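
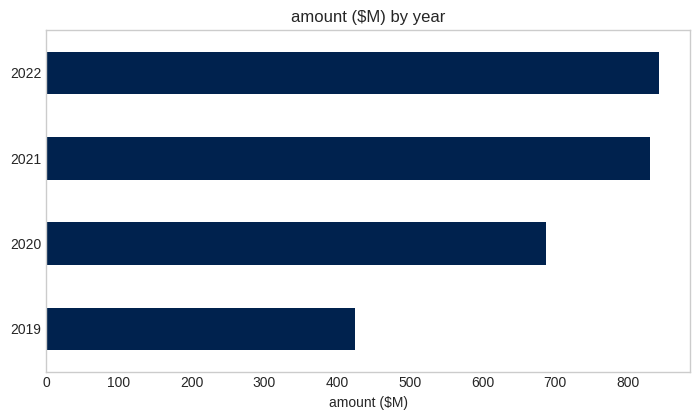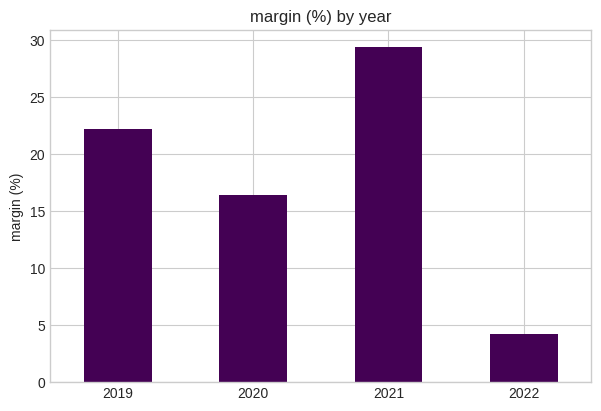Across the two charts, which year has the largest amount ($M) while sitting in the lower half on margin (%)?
Chart 2 median margin (%) ≈ 20; below-median years: 2020, 2022. Among those, 2022 has the highest amount ($M) (≈ 800).

2022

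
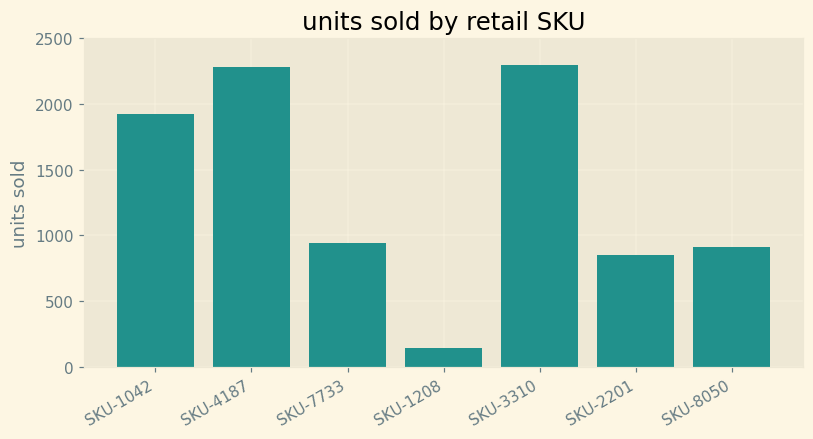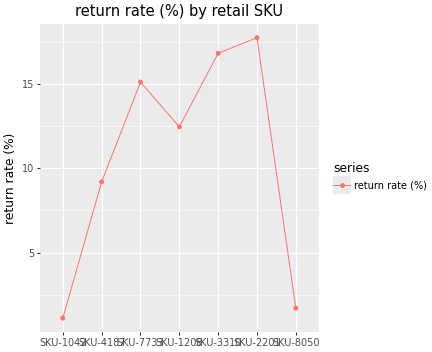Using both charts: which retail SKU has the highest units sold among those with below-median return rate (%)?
SKU-4187

Chart 2 median return rate (%) ≈ 12; below-median retail SKUs: SKU-1042, SKU-4187, SKU-8050. Among those, SKU-4187 has the highest units sold (≈ 2500).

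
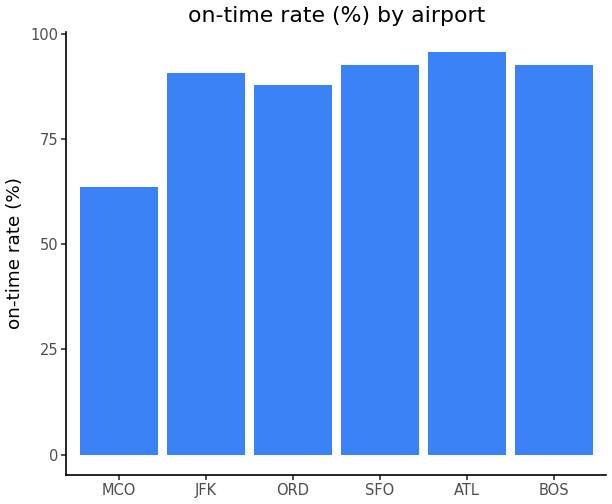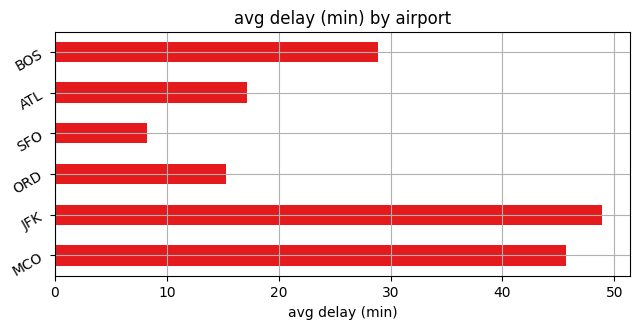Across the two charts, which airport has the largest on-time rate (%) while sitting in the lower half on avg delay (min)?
Chart 2 median avg delay (min) ≈ 25; below-median airports: ORD, SFO, ATL. Among those, ATL has the highest on-time rate (%) (≈ 100).

ATL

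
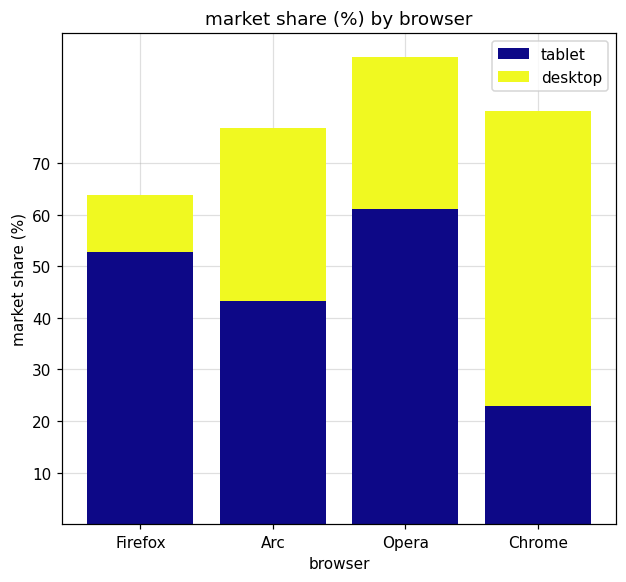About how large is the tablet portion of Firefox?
≈ 50

tablet top ≈ 50, bottom ≈ 0; segment ≈ 50.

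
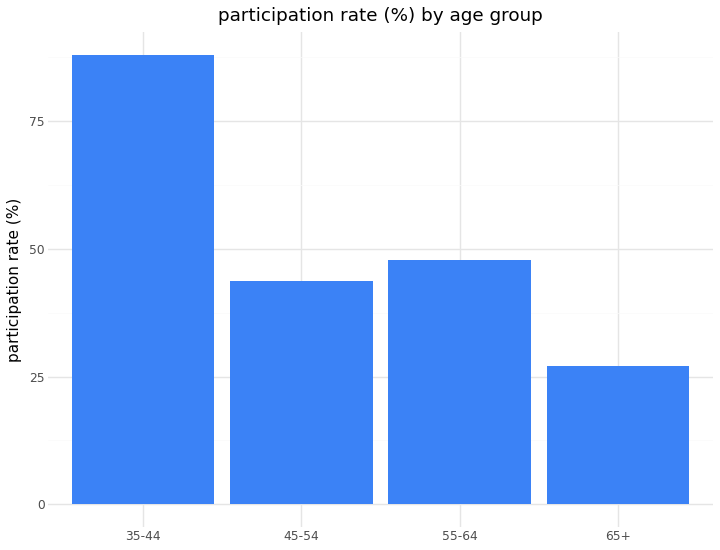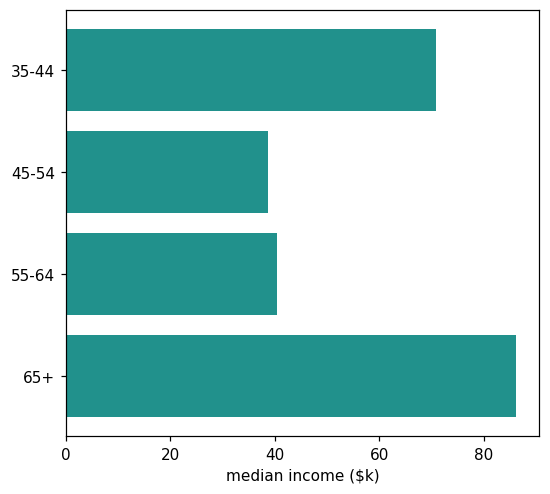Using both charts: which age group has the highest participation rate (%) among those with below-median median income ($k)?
55-64

Chart 2 median median income ($k) ≈ 60; below-median age groups: 45-54, 55-64. Among those, 55-64 has the highest participation rate (%) (≈ 50).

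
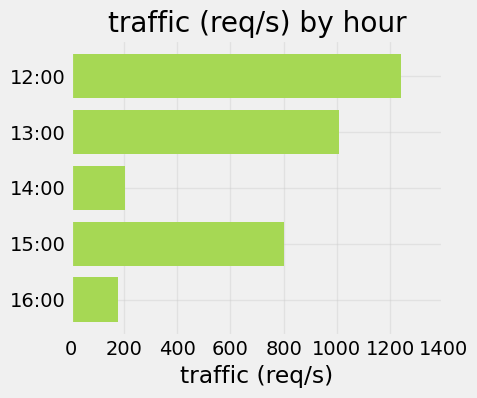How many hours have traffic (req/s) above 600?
3

Above 600: 12:00, 13:00, 15:00.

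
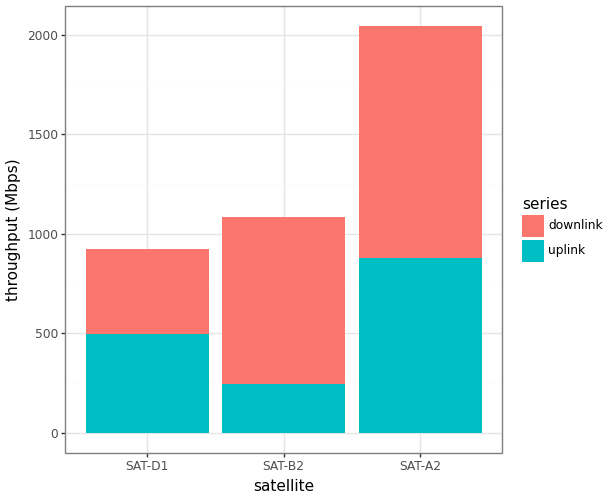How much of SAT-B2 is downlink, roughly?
≈ 800

downlink top ≈ 1000, bottom ≈ 200; segment ≈ 800.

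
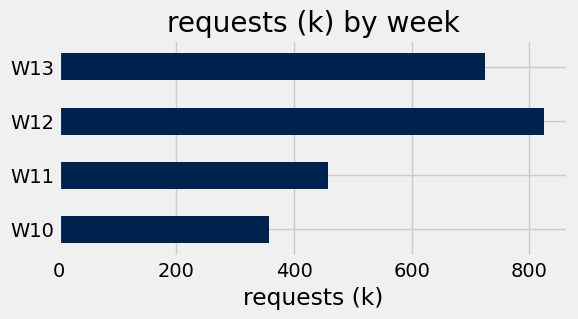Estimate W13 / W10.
W13 ≈ 700, W10 ≈ 400; 700/400 ≈ 1.75.

≈ 1.75×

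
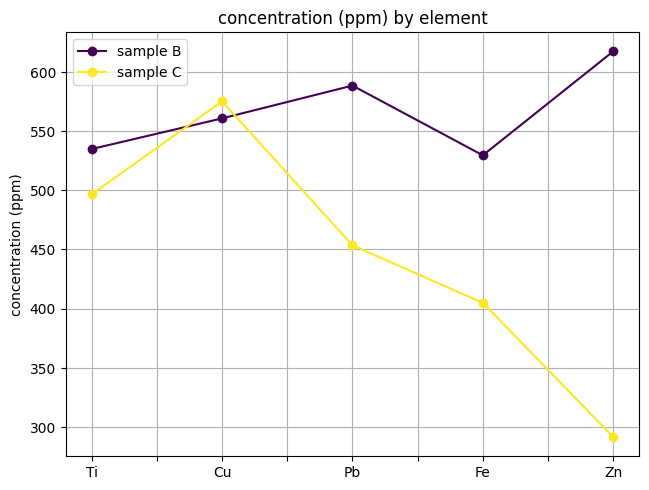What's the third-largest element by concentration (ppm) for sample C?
Pb

Top 4 for sample C: Cu ≈ 600, Ti ≈ 500, Pb ≈ 450, Fe ≈ 400.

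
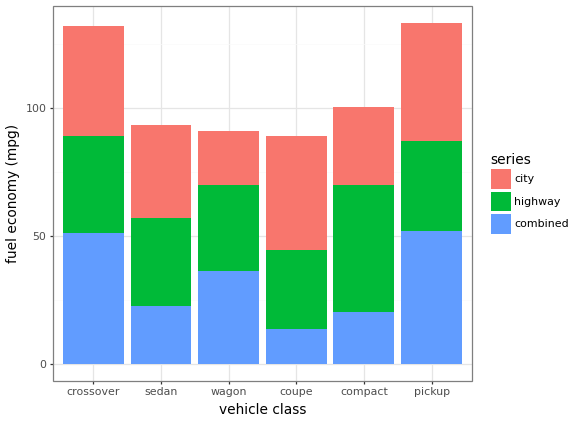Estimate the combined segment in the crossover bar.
combined top ≈ 60, bottom ≈ 0; segment ≈ 60.

≈ 60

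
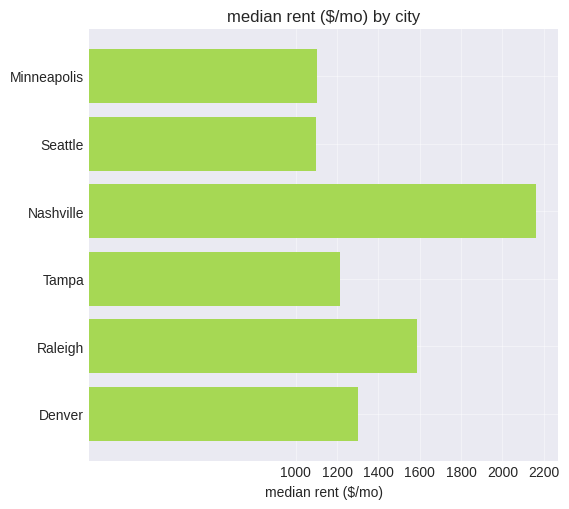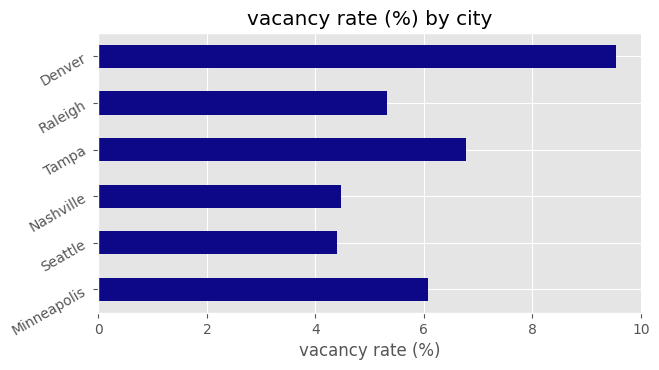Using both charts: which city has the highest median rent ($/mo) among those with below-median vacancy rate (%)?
Chart 2 median vacancy rate (%) ≈ 6; below-median cities: Seattle, Nashville, Raleigh. Among those, Nashville has the highest median rent ($/mo) (≈ 2200).

Nashville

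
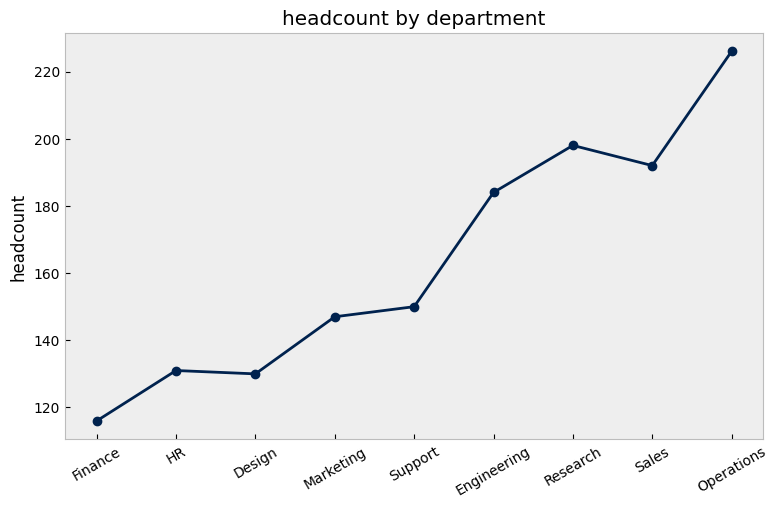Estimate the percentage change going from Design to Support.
≈ +15.4%

Design ≈ 130, Support ≈ 150; (150 − 130) / 130 ≈ +15.4%.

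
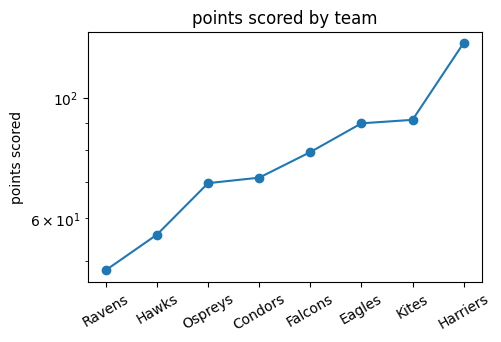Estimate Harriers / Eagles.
Harriers ≈ 130, Eagles ≈ 90; 130/90 ≈ 1.44.

≈ 1.44×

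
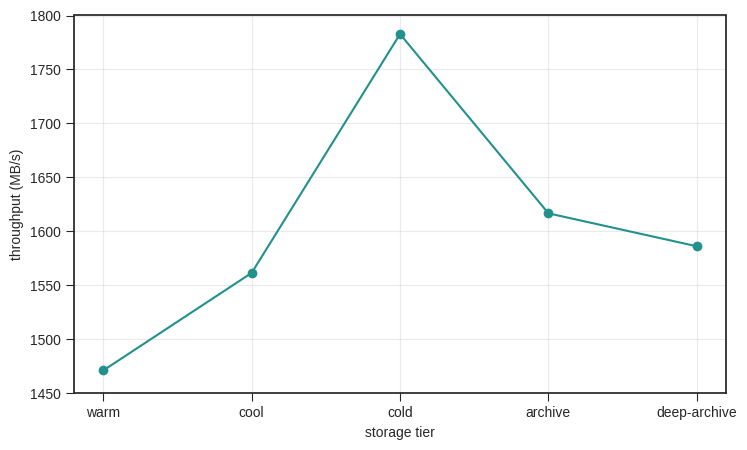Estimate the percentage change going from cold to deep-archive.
≈ -11.1%

cold ≈ 1800, deep-archive ≈ 1600; (1600 − 1800) / 1800 ≈ -11.1%.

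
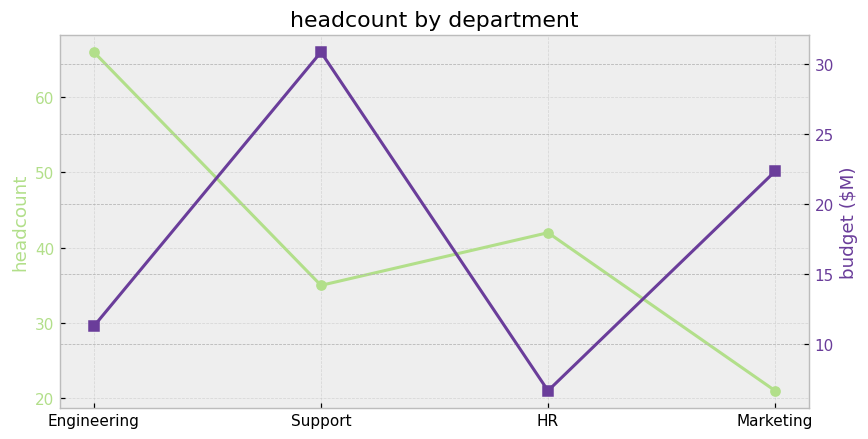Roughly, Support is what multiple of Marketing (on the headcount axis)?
Support ≈ 35, Marketing ≈ 20; 35/20 ≈ 1.75.

≈ 1.75×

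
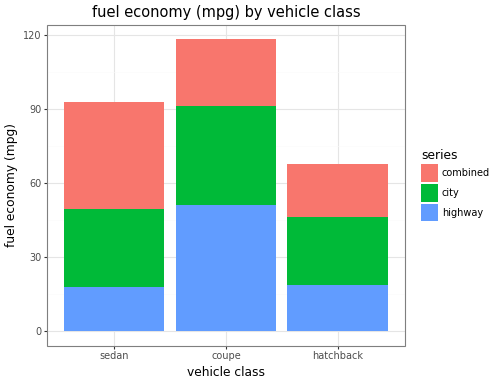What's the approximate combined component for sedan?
≈ 40

combined top ≈ 90, bottom ≈ 50; segment ≈ 40.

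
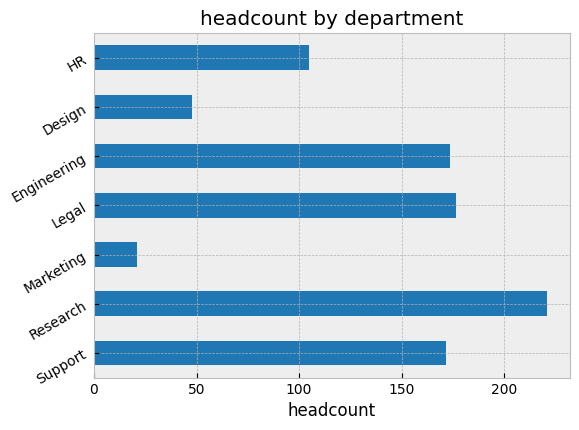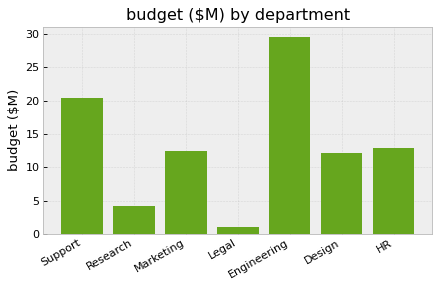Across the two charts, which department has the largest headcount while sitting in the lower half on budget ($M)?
Research

Chart 2 median budget ($M) ≈ 10; below-median departments: Research, Legal, Design. Among those, Research has the highest headcount (≈ 225).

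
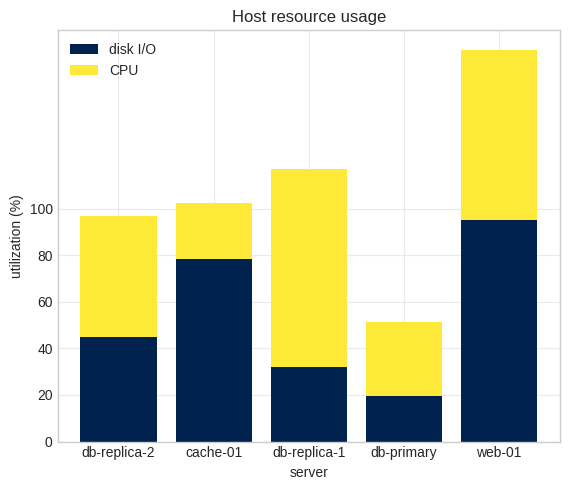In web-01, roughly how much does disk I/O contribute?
≈ 100

disk I/O top ≈ 100, bottom ≈ 0; segment ≈ 100.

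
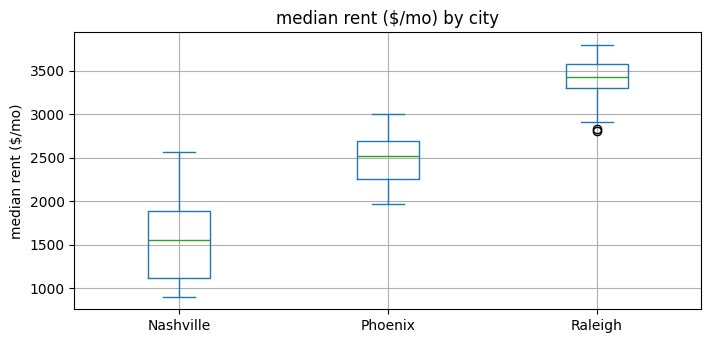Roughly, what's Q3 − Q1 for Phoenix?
≈ 400

Q3 ≈ 2600, Q1 ≈ 2200; IQR ≈ 400.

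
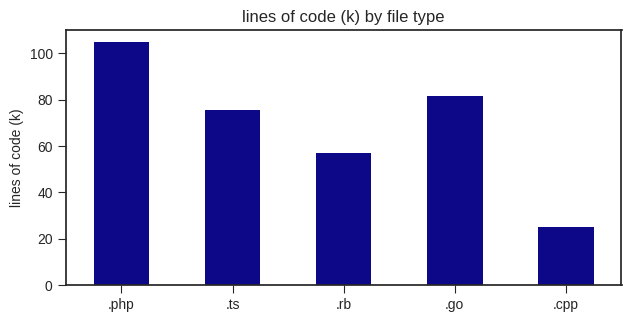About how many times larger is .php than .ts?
≈ 1.25×

.php ≈ 100, .ts ≈ 80; 100/80 ≈ 1.25.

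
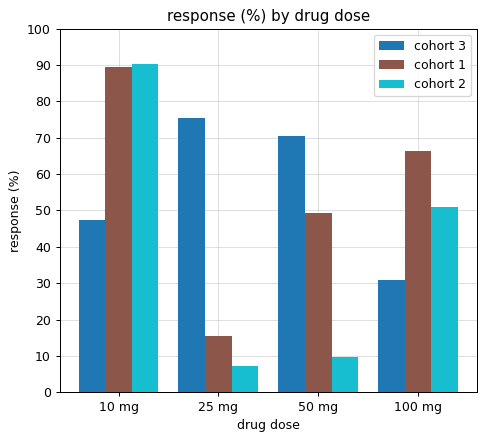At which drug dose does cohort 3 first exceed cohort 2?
25 mg

10 mg: cohort 3 ≈ 50 vs cohort 2 ≈ 90 (not yet); 25 mg: cohort 3 ≈ 80 vs cohort 2 ≈ 10 (first crossover).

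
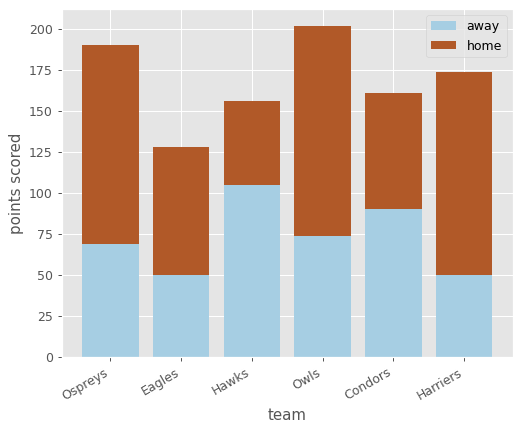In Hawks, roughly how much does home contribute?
≈ 60

home top ≈ 160, bottom ≈ 100; segment ≈ 60.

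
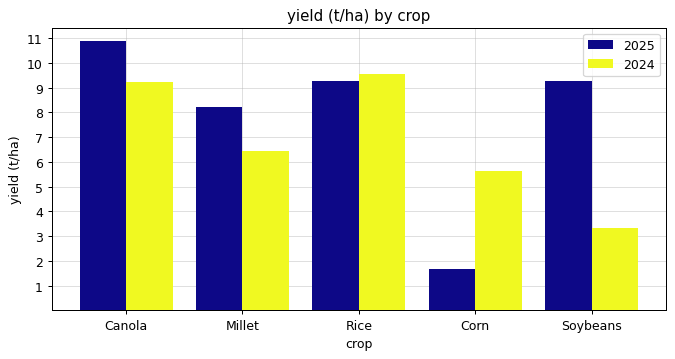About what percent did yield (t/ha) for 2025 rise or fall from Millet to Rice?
Millet ≈ 8, Rice ≈ 9; (9 − 8) / 8 ≈ +12.5%.

≈ +12.5%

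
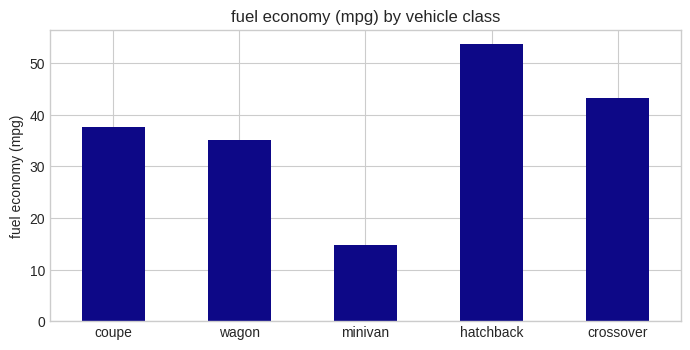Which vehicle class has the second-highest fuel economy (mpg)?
crossover

Top 3: hatchback ≈ 55, crossover ≈ 45, coupe ≈ 40.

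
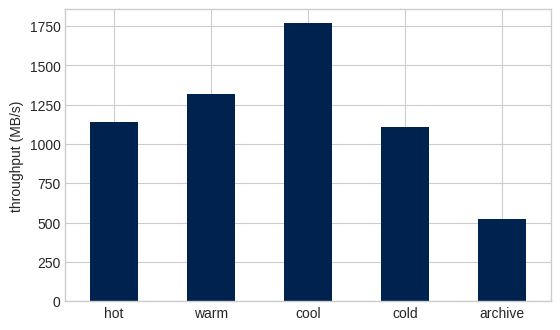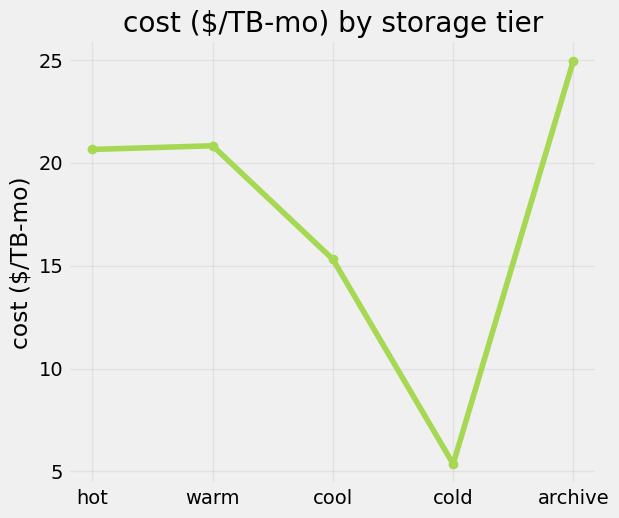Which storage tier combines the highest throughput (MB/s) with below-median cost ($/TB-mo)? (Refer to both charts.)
cool

Chart 2 median cost ($/TB-mo) ≈ 20; below-median storage tiers: cool, cold. Among those, cool has the highest throughput (MB/s) (≈ 1800).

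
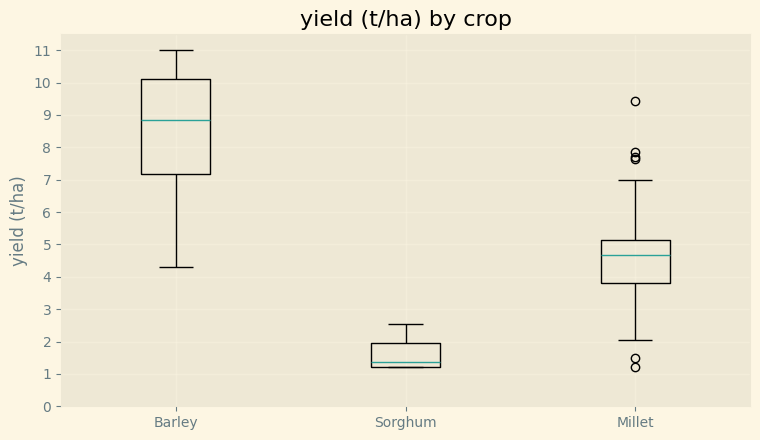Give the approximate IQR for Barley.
≈ 3

Q3 ≈ 10, Q1 ≈ 7; IQR ≈ 3.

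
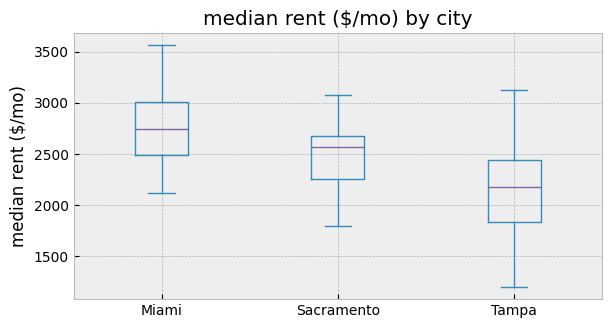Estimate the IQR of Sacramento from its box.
≈ 400

Q3 ≈ 2700, Q1 ≈ 2300; IQR ≈ 400.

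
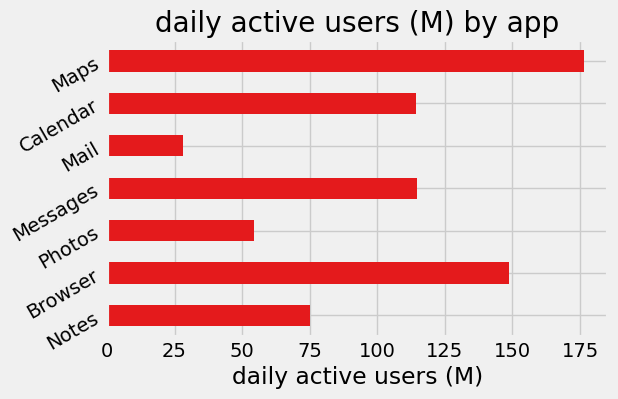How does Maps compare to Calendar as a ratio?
Maps ≈ 180, Calendar ≈ 120; 180/120 ≈ 1.5.

≈ 1.5×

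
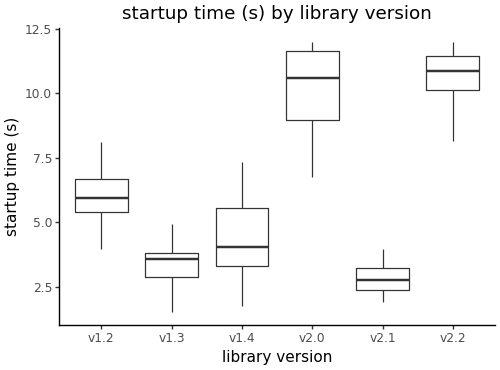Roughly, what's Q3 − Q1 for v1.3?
Q3 ≈ 4, Q1 ≈ 3; IQR ≈ 1.

≈ 1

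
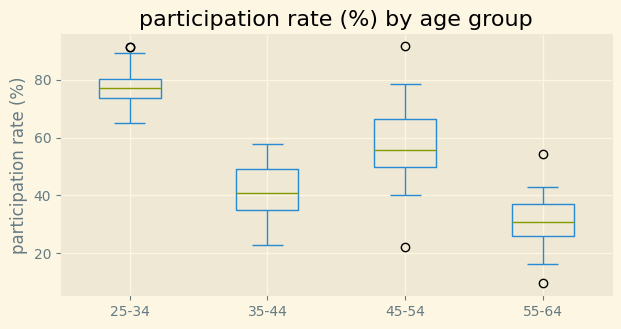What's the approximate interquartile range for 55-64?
Q3 ≈ 35, Q1 ≈ 25; IQR ≈ 10.

≈ 10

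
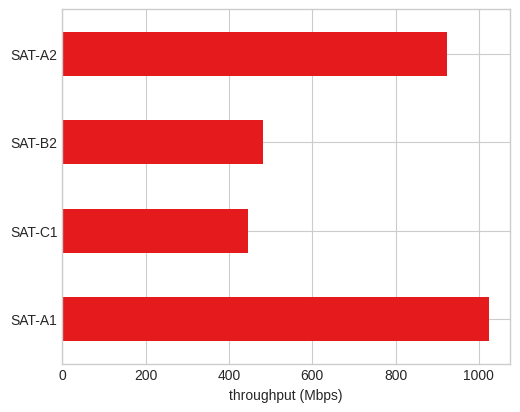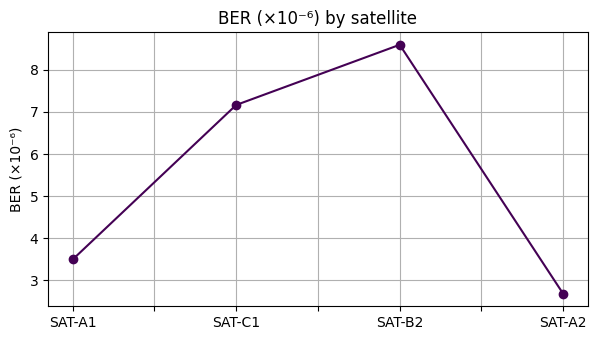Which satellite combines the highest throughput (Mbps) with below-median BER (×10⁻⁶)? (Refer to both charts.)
Chart 2 median BER (×10⁻⁶) ≈ 5; below-median satellites: SAT-A1, SAT-A2. Among those, SAT-A1 has the highest throughput (Mbps) (≈ 1000).

SAT-A1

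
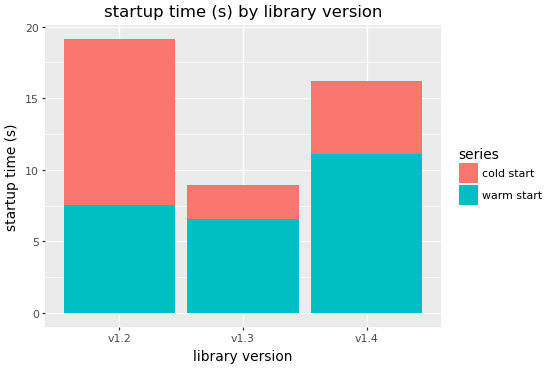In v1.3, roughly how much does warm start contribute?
warm start top ≈ 6, bottom ≈ 0; segment ≈ 6.

≈ 6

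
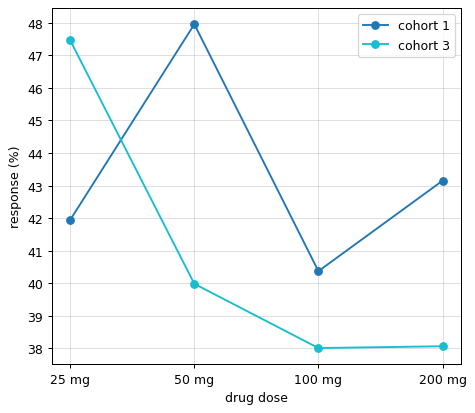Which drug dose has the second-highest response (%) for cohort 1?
Top 3 for cohort 1: 50 mg ≈ 48, 200 mg ≈ 43, 25 mg ≈ 42.

200 mg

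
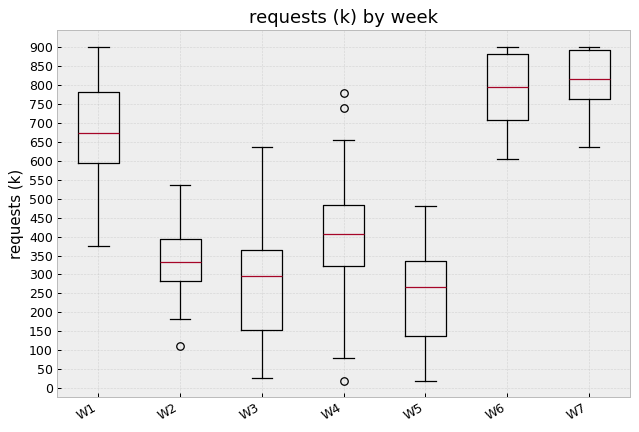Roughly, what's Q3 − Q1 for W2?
Q3 ≈ 400, Q1 ≈ 300; IQR ≈ 100.

≈ 100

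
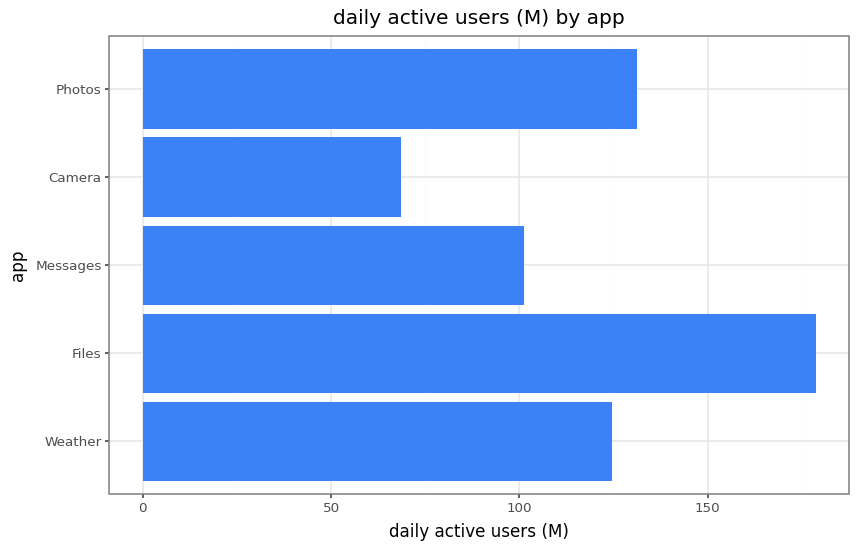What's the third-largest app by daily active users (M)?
Top 4: Files ≈ 180, Photos ≈ 140, Weather ≈ 120, Messages ≈ 100.

Weather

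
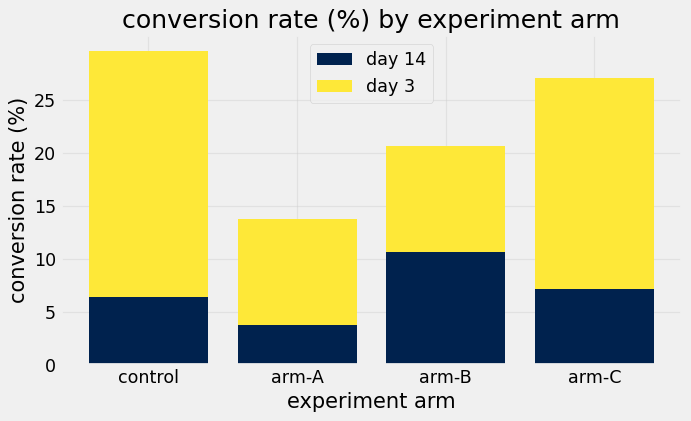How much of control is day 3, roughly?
day 3 top ≈ 30, bottom ≈ 5; segment ≈ 25.

≈ 25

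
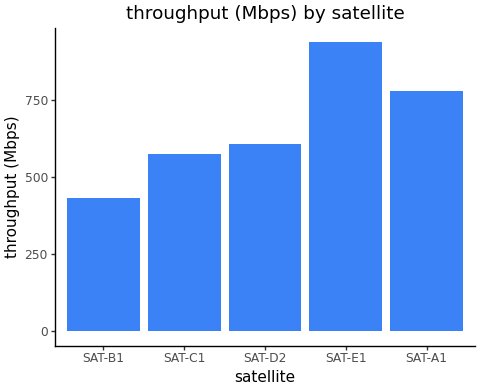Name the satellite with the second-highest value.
Top 3: SAT-E1 ≈ 900, SAT-A1 ≈ 800, SAT-D2 ≈ 600.

SAT-A1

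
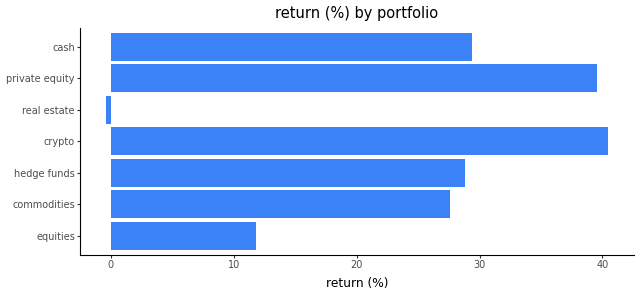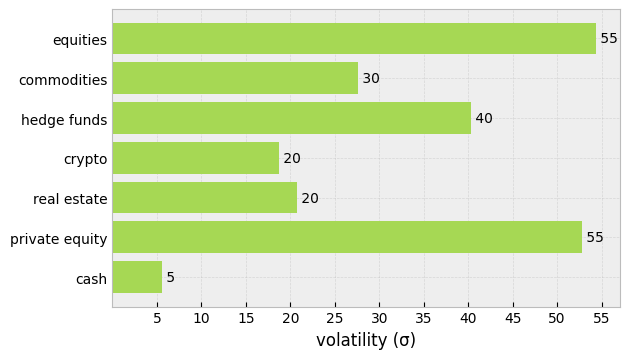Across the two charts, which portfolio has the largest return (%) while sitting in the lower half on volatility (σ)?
Chart 2 median volatility (σ) ≈ 30; below-median portfolios: crypto, real estate, cash. Among those, crypto has the highest return (%) (≈ 40).

crypto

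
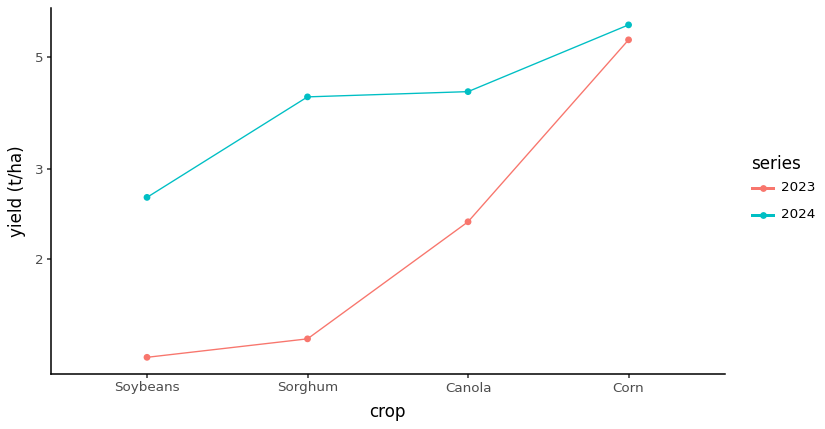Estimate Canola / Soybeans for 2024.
≈ 1.8×

Canola ≈ 4.5, Soybeans ≈ 2.5; 4.5/2.5 ≈ 1.8.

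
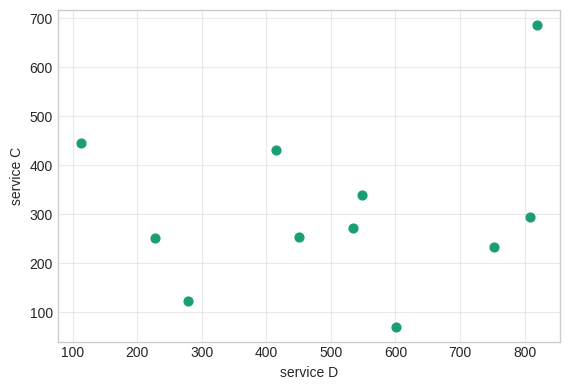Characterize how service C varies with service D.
no clear correlation

Points are roughly uncorrelated; weak (|r| ≈ 0.2).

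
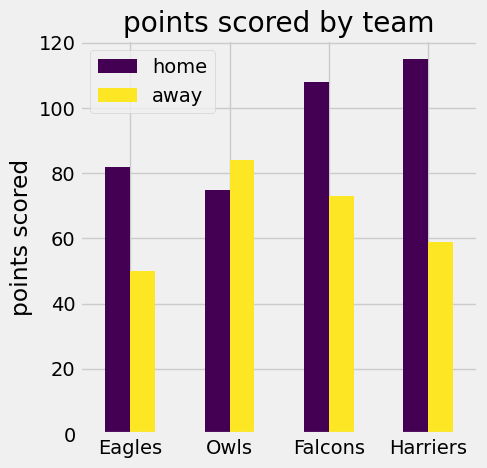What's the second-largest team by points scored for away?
Top 3 for away: Owls ≈ 80, Falcons ≈ 70, Harriers ≈ 60.

Falcons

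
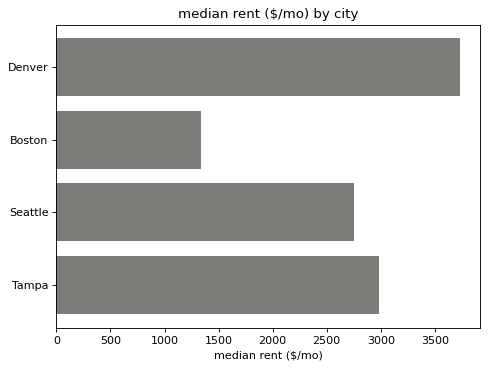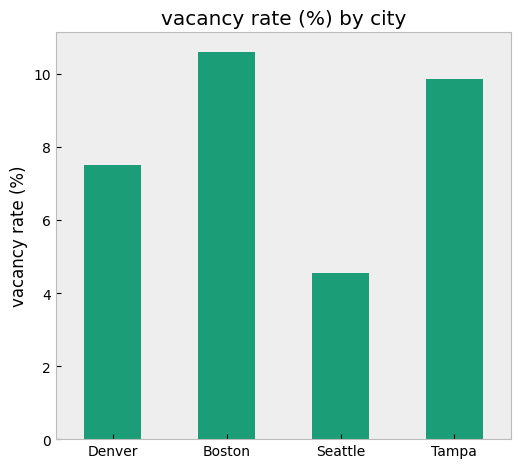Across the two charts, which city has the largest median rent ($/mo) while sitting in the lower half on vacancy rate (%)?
Denver

Chart 2 median vacancy rate (%) ≈ 9; below-median cities: Denver, Seattle. Among those, Denver has the highest median rent ($/mo) (≈ 3500).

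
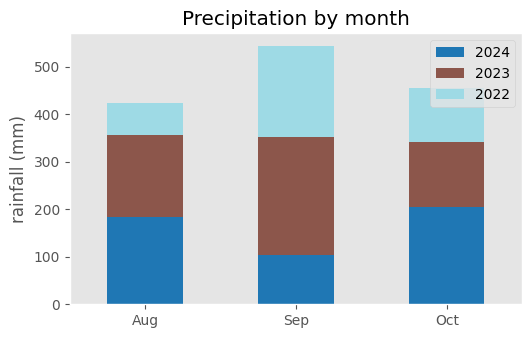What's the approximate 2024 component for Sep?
2024 top ≈ 100, bottom ≈ 0; segment ≈ 100.

≈ 100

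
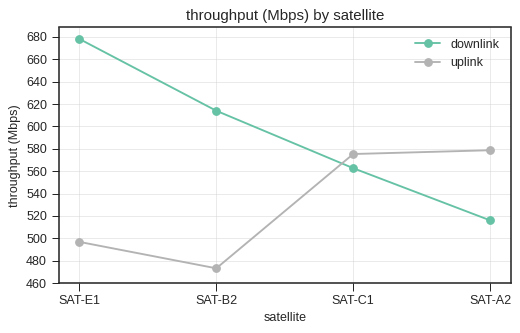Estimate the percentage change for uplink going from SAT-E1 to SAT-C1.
SAT-E1 ≈ 500, SAT-C1 ≈ 580; (580 − 500) / 500 ≈ +16%.

≈ +16%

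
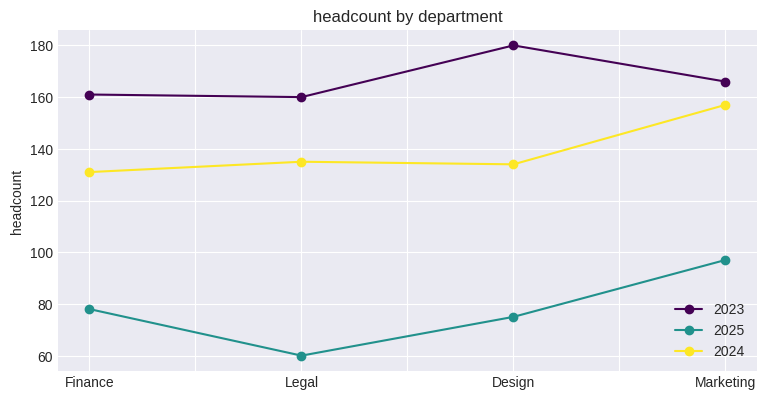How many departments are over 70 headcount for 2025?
3

Above 70: Finance, Design, Marketing.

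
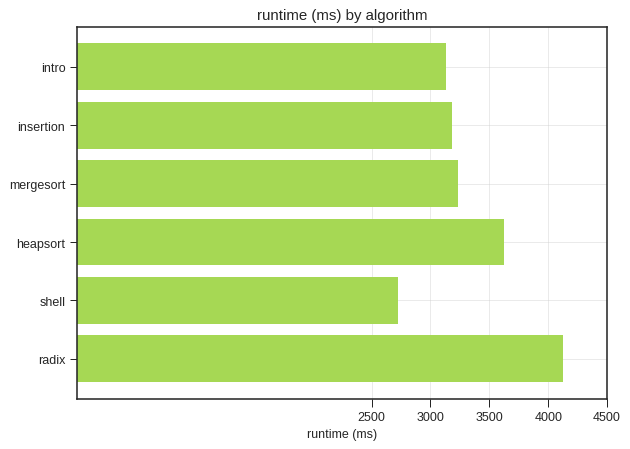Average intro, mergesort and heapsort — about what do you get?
≈ 3167

(3000 + 3000 + 3500) / 3 ≈ 3167.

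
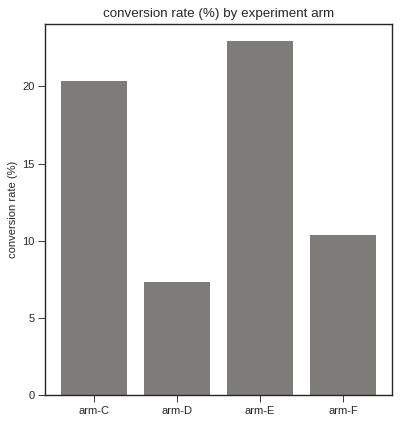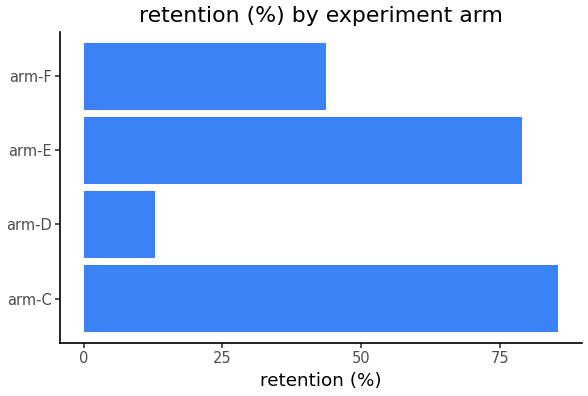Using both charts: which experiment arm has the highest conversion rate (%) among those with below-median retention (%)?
Chart 2 median retention (%) ≈ 60; below-median experiment arms: arm-D, arm-F. Among those, arm-F has the highest conversion rate (%) (≈ 10).

arm-F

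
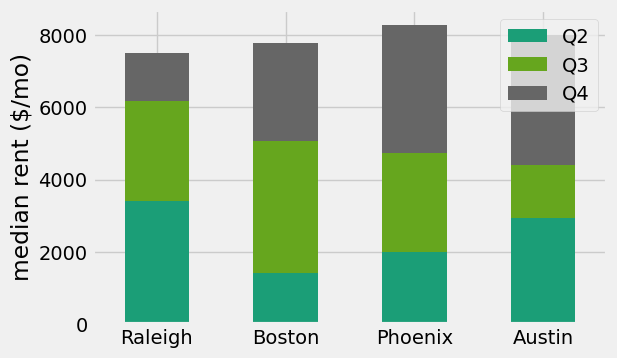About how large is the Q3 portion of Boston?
≈ 4000

Q3 top ≈ 5000, bottom ≈ 1000; segment ≈ 4000.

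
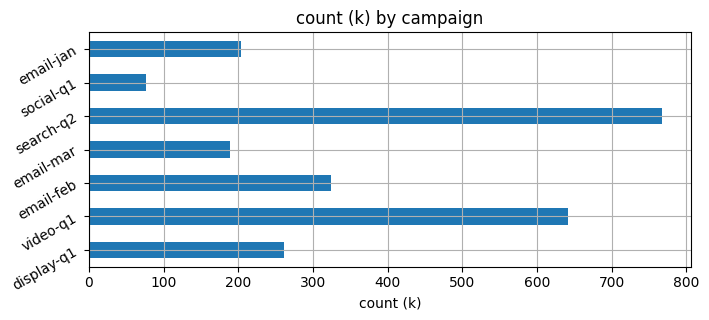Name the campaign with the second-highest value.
video-q1

Top 3: search-q2 ≈ 800, video-q1 ≈ 600, email-feb ≈ 300.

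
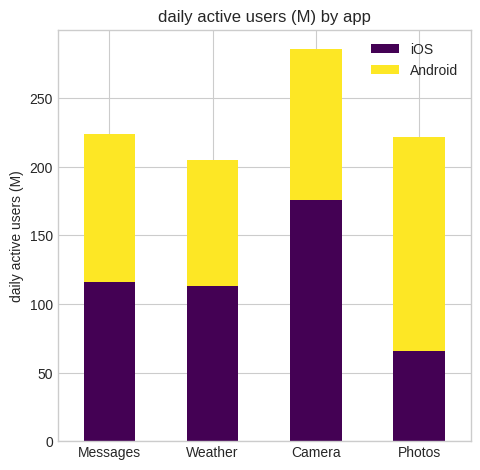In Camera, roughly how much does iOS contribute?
≈ 175

iOS top ≈ 175, bottom ≈ 0; segment ≈ 175.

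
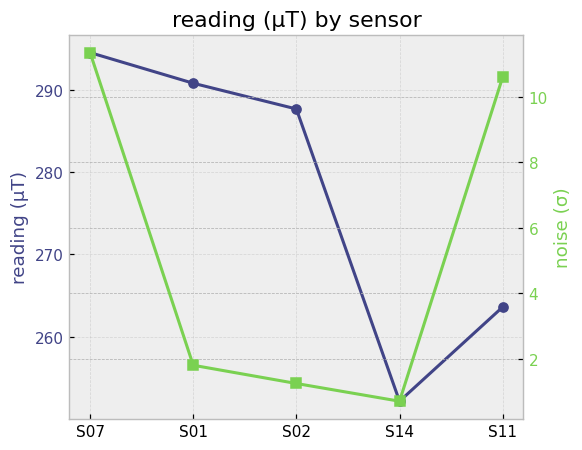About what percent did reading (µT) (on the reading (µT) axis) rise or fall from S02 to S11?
≈ -8.6%

S02 ≈ 290, S11 ≈ 265; (265 − 290) / 290 ≈ -8.6%.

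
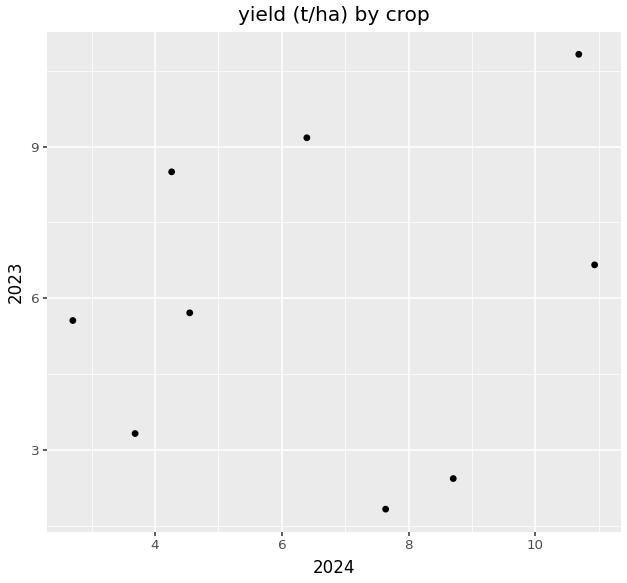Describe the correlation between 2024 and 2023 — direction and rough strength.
Points are roughly uncorrelated; weak (|r| ≈ 0.2).

no clear correlation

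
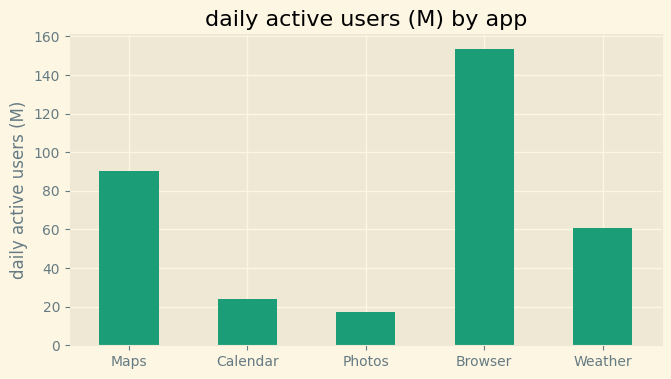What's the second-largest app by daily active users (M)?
Top 3: Browser ≈ 160, Maps ≈ 100, Weather ≈ 60.

Maps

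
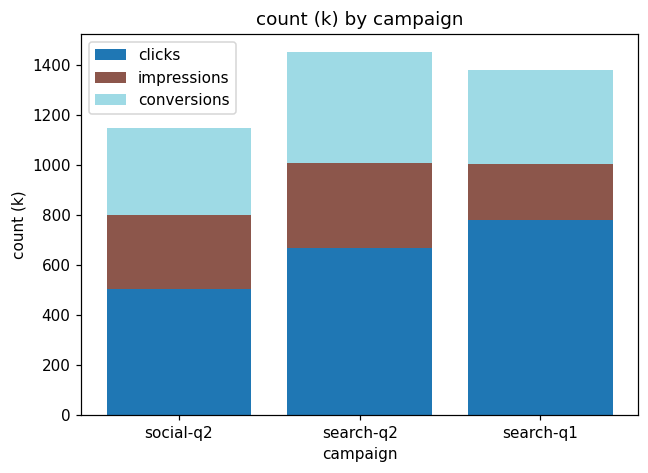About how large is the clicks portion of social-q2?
≈ 600

clicks top ≈ 600, bottom ≈ 0; segment ≈ 600.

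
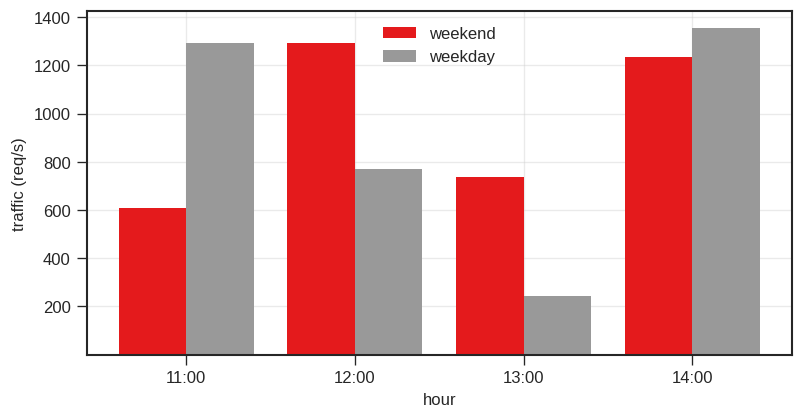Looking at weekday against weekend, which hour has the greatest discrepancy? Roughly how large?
11:00, ≈ 600 req/s

11:00: weekday ≈ 1200, weekend ≈ 600 → gap ≈ 600. Next-largest (12:00) is only ≈ 400.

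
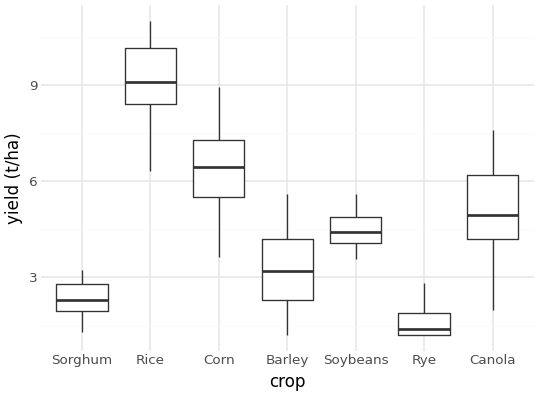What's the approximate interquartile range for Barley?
Q3 ≈ 4, Q1 ≈ 2; IQR ≈ 2.

≈ 2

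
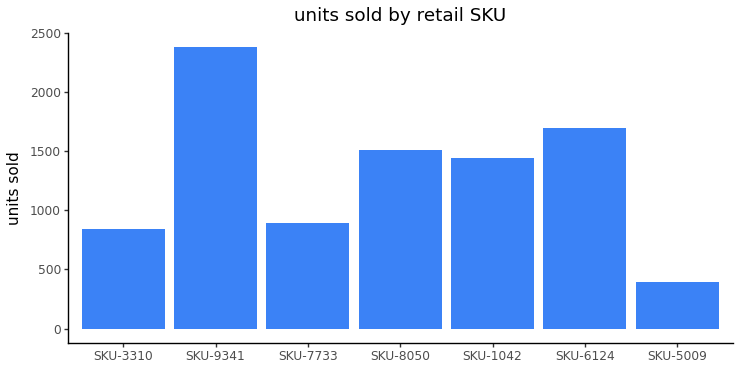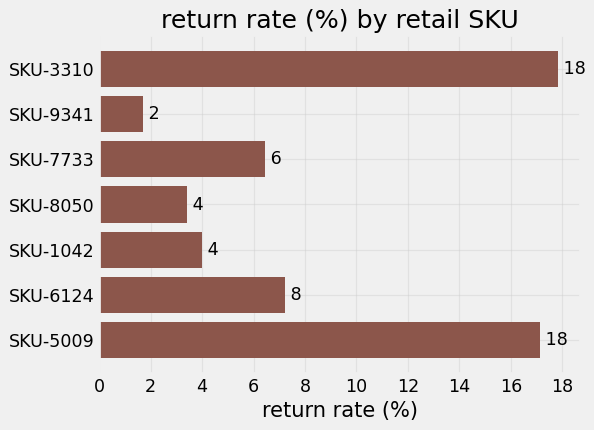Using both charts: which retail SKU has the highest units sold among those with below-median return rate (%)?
SKU-9341

Chart 2 median return rate (%) ≈ 6; below-median retail SKUs: SKU-9341, SKU-8050, SKU-1042. Among those, SKU-9341 has the highest units sold (≈ 2500).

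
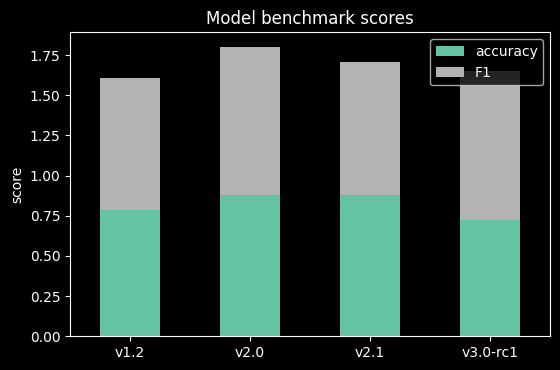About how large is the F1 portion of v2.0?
≈ 1.0

F1 top ≈ 1.8, bottom ≈ 0.8; segment ≈ 1.0.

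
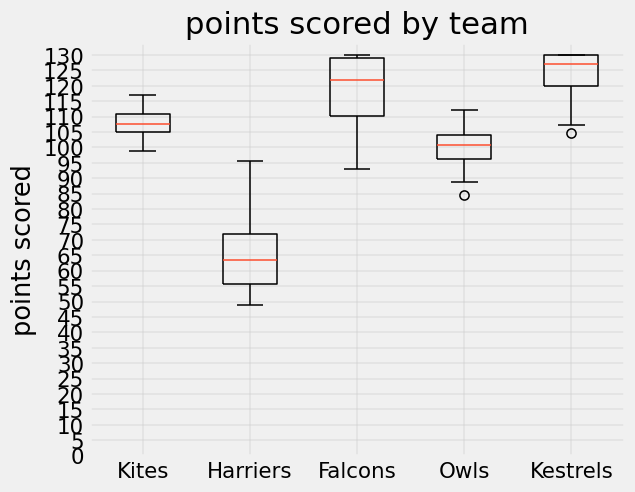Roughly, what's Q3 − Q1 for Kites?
Q3 ≈ 110, Q1 ≈ 105; IQR ≈ 5.

≈ 5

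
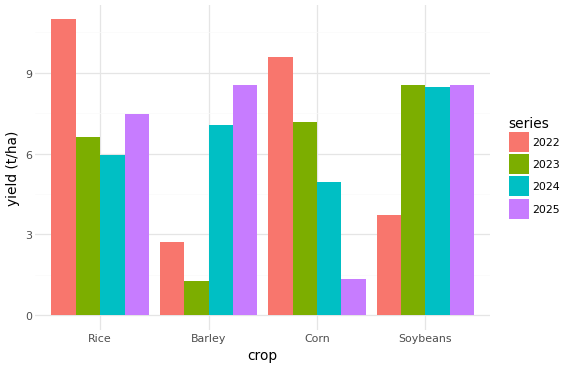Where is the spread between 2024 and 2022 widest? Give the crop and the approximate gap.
Rice: 2024 ≈ 6, 2022 ≈ 11 → gap ≈ 5. Next-largest (Soybeans) is only ≈ 4.

Rice, ≈ 5 t/ha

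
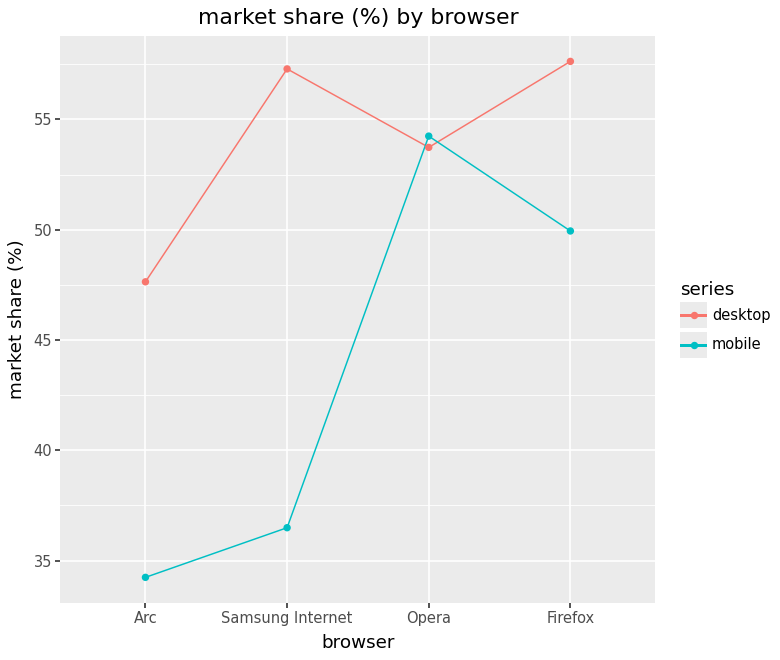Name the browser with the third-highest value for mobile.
Samsung Internet

Top 4 for mobile: Opera ≈ 54, Firefox ≈ 50, Samsung Internet ≈ 36, Arc ≈ 34.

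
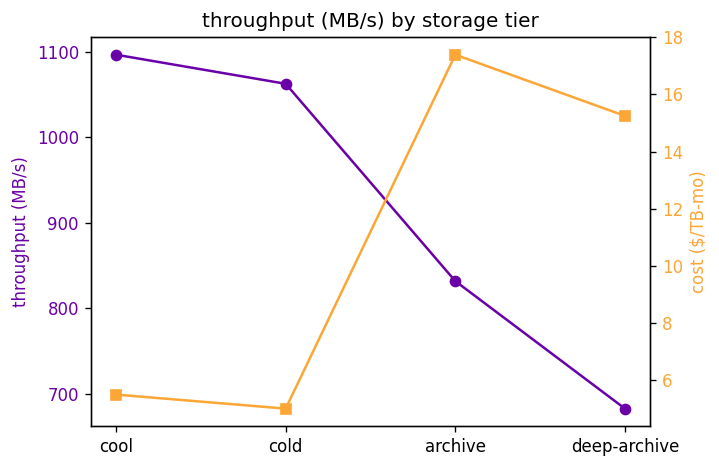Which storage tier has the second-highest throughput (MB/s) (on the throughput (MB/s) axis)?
cold

Top 3 (on the throughput (MB/s) axis): cool ≈ 1100, cold ≈ 1050, archive ≈ 850.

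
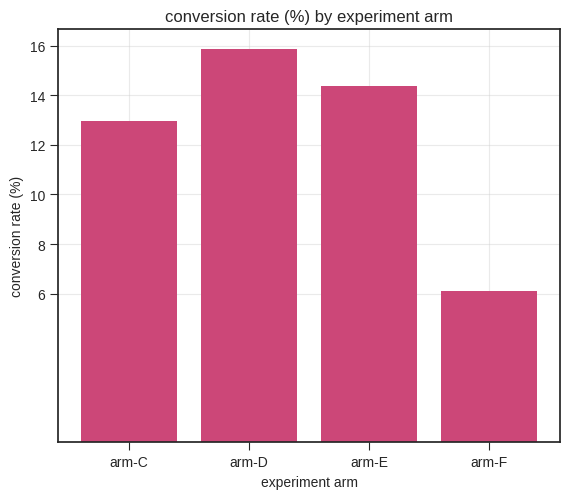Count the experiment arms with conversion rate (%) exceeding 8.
Above 8: arm-C, arm-D, arm-E.

3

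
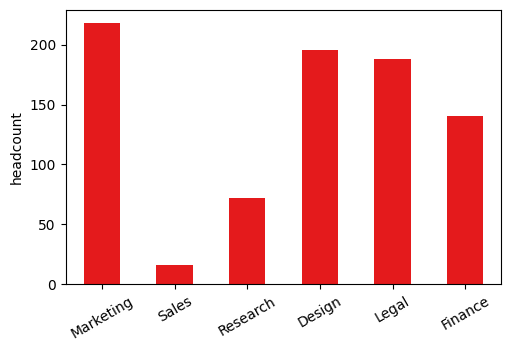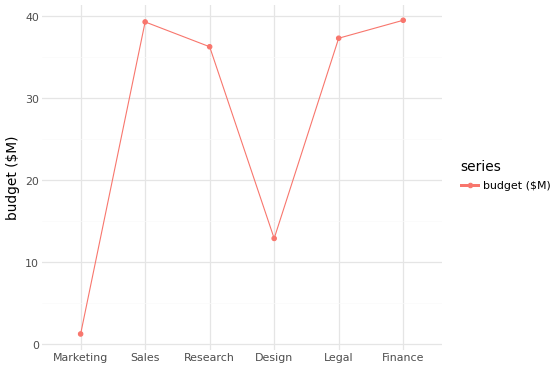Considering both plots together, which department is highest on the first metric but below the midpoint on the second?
Chart 2 median budget ($M) ≈ 35; below-median departments: Marketing, Research, Design. Among those, Marketing has the highest headcount (≈ 220).

Marketing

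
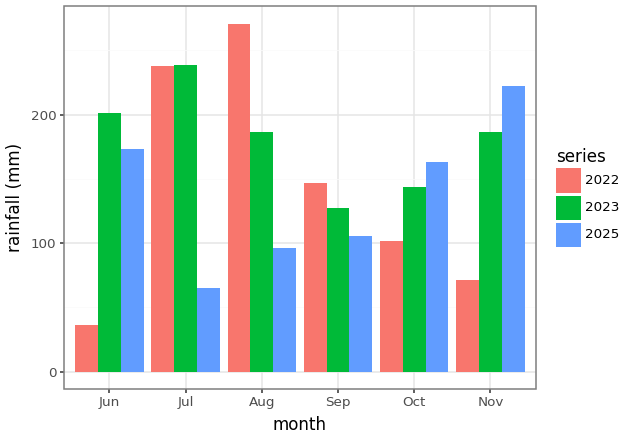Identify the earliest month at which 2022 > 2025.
Jul

Jun: 2022 ≈ 25 vs 2025 ≈ 175 (not yet); Jul: 2022 ≈ 250 vs 2025 ≈ 75 (first crossover).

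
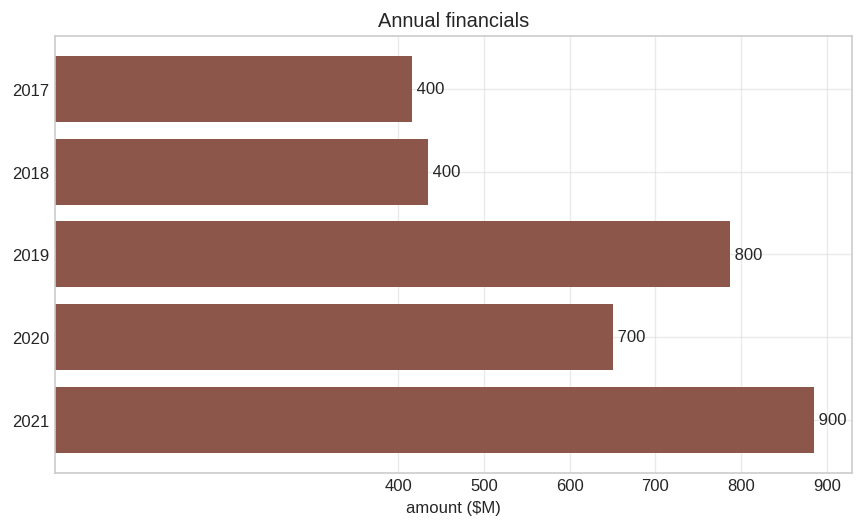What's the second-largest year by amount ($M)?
2019

Top 3: 2021 ≈ 900, 2019 ≈ 800, 2020 ≈ 700.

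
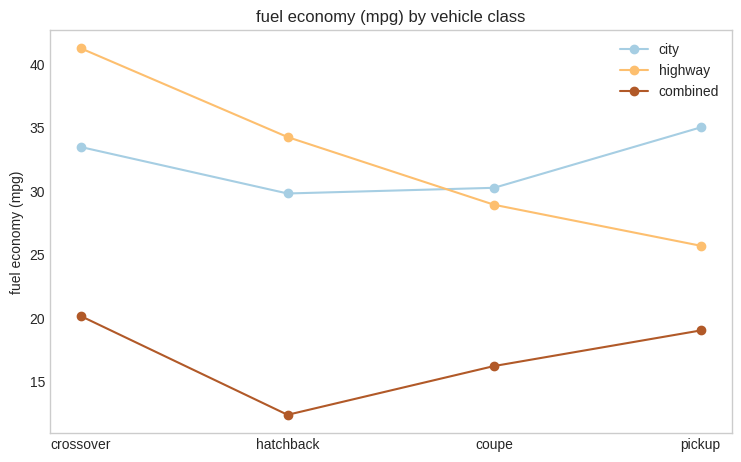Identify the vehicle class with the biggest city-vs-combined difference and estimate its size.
hatchback, ≈ 20 mpg

hatchback: city ≈ 30, combined ≈ 10 → gap ≈ 20. Next-largest (pickup) is only ≈ 15.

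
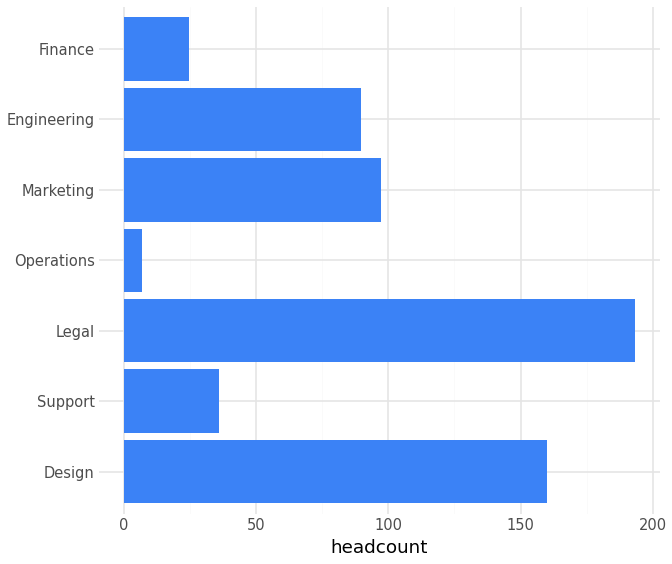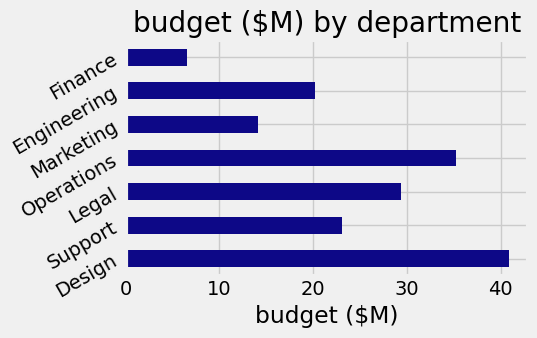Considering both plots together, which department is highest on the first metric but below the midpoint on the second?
Marketing

Chart 2 median budget ($M) ≈ 25; below-median departments: Marketing, Engineering, Finance. Among those, Marketing has the highest headcount (≈ 100).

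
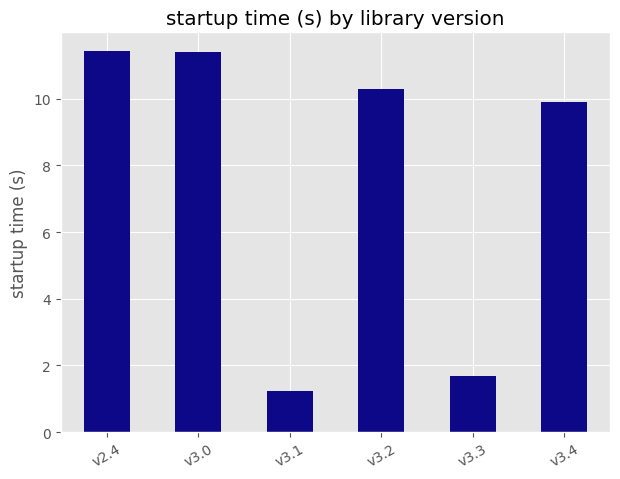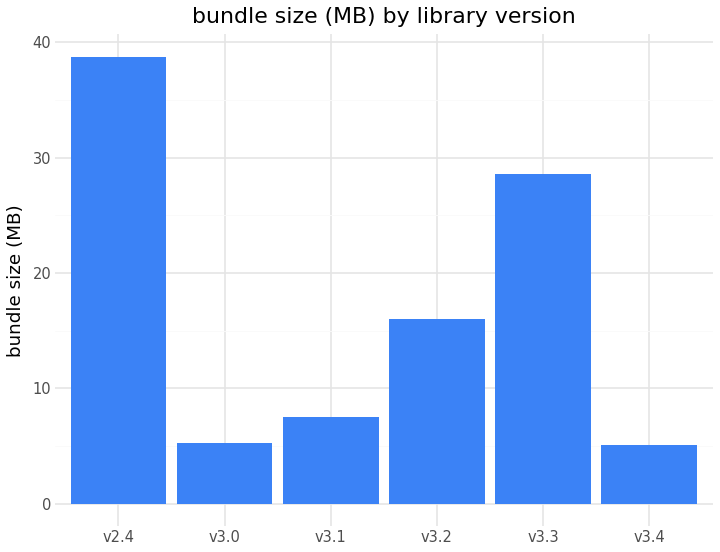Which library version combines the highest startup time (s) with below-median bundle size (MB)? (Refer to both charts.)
v3.0

Chart 2 median bundle size (MB) ≈ 10; below-median library versions: v3.0, v3.1, v3.4. Among those, v3.0 has the highest startup time (s) (≈ 12).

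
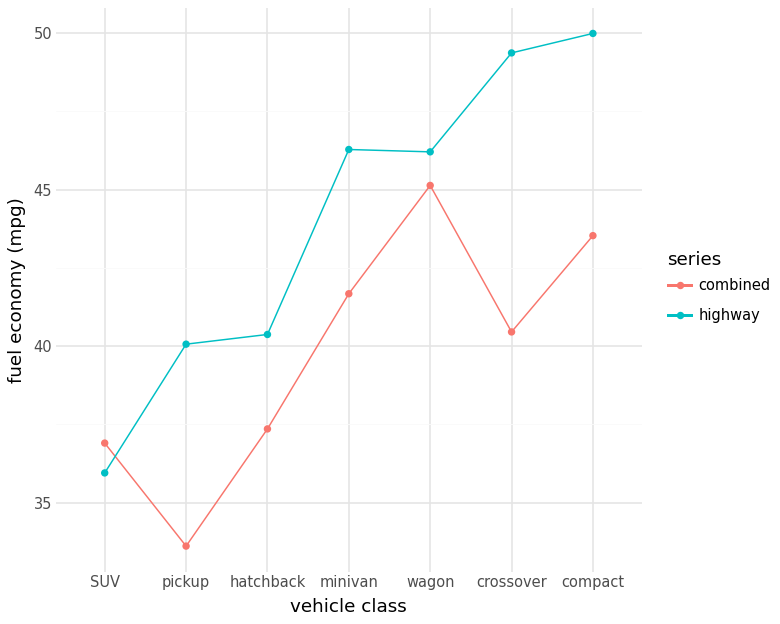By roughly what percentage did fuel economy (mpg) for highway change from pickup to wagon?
pickup ≈ 40, wagon ≈ 46; (46 − 40) / 40 ≈ +15%.

≈ +15%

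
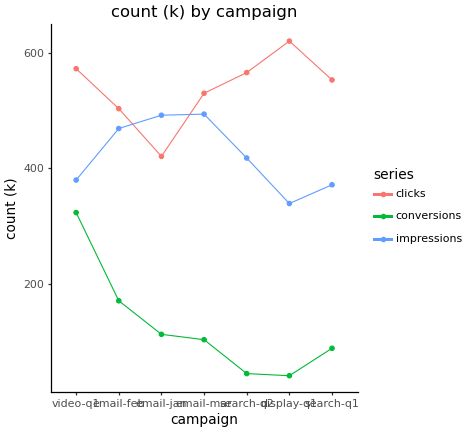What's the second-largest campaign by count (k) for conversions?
Top 3 for conversions: video-q1 ≈ 300, email-feb ≈ 150, email-jan ≈ 100.

email-feb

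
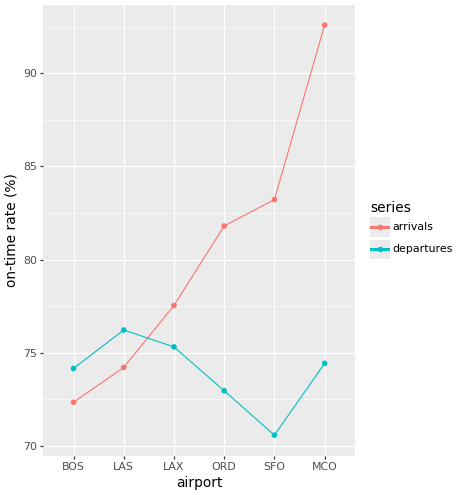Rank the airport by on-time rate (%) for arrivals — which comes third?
ORD

Top 4 for arrivals: MCO ≈ 92, SFO ≈ 84, ORD ≈ 82, LAX ≈ 78.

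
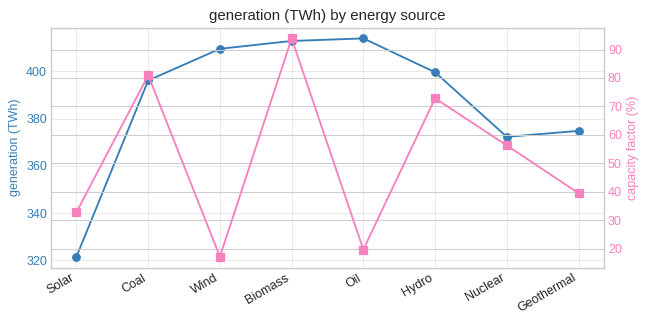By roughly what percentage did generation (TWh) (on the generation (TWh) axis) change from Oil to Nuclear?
Oil ≈ 410, Nuclear ≈ 370; (370 − 410) / 410 ≈ -9.8%.

≈ -9.8%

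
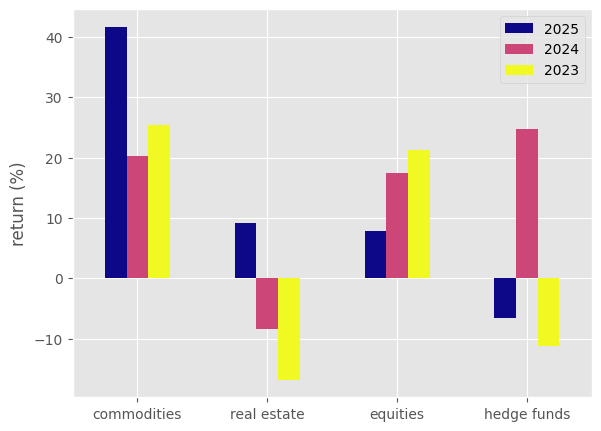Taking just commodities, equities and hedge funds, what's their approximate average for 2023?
(25 + 20 + -10) / 3 ≈ 12.

≈ 12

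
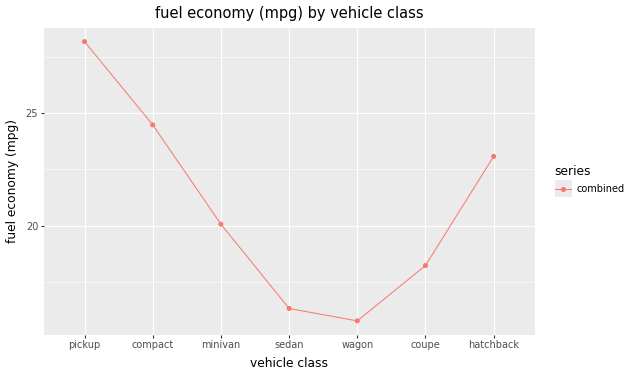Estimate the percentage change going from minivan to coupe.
≈ -10%

minivan ≈ 20, coupe ≈ 18; (18 − 20) / 20 ≈ -10%.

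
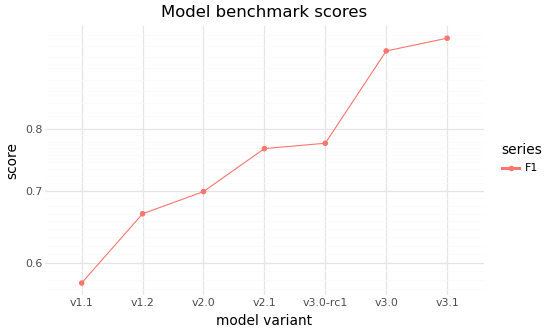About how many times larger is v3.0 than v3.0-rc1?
v3.0 ≈ 0.95, v3.0-rc1 ≈ 0.80; 0.95/0.80 ≈ 1.19.

≈ 1.19×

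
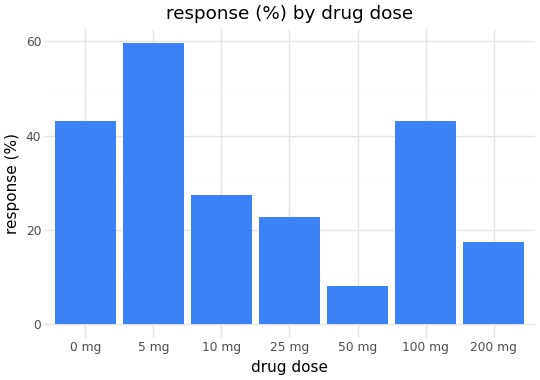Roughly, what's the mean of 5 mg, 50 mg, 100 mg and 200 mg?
(60 + 10 + 45 + 15) / 4 ≈ 32.

≈ 32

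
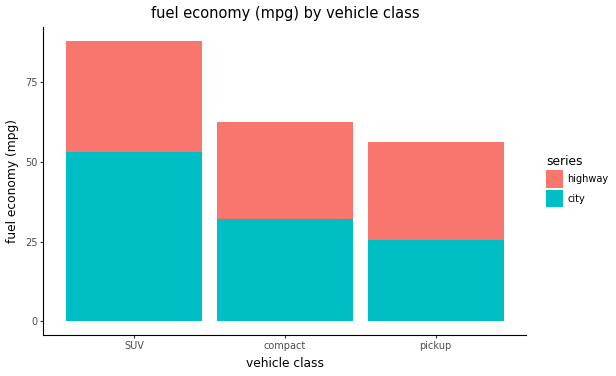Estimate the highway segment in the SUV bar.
highway top ≈ 90, bottom ≈ 50; segment ≈ 40.

≈ 40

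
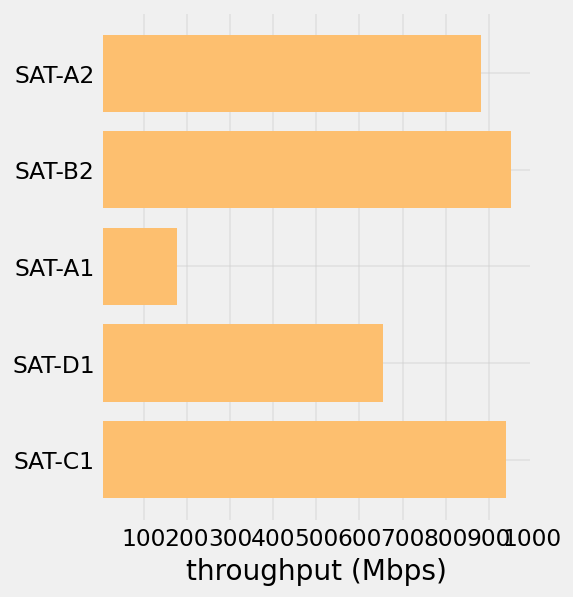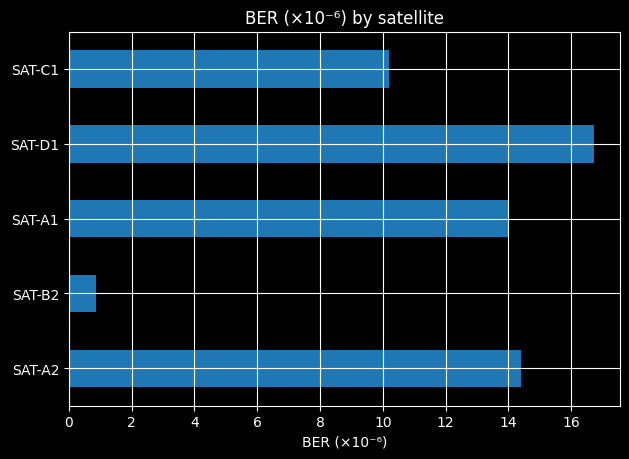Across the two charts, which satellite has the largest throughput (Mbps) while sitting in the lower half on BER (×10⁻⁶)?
Chart 2 median BER (×10⁻⁶) ≈ 14; below-median satellites: SAT-B2, SAT-C1. Among those, SAT-B2 has the highest throughput (Mbps) (≈ 1000).

SAT-B2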